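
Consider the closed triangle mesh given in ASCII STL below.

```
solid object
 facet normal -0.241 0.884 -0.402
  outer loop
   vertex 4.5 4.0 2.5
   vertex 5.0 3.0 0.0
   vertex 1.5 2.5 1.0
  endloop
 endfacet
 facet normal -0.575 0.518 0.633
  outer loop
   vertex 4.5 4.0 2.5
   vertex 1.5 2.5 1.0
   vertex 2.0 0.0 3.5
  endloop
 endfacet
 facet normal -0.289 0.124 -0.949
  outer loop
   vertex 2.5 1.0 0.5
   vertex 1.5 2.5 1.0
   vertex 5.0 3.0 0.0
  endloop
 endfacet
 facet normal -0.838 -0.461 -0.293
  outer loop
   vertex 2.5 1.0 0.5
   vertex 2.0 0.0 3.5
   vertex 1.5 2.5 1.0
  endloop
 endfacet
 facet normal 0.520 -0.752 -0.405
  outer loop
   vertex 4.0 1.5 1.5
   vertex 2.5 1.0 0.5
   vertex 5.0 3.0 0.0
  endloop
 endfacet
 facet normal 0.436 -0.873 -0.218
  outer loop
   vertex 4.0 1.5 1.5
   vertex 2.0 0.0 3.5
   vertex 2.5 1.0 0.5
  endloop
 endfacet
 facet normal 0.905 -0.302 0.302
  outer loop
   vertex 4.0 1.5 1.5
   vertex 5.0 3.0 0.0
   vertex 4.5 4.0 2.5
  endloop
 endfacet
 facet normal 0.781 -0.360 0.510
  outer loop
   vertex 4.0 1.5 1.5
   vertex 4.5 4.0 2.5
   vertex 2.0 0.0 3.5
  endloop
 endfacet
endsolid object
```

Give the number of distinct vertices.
6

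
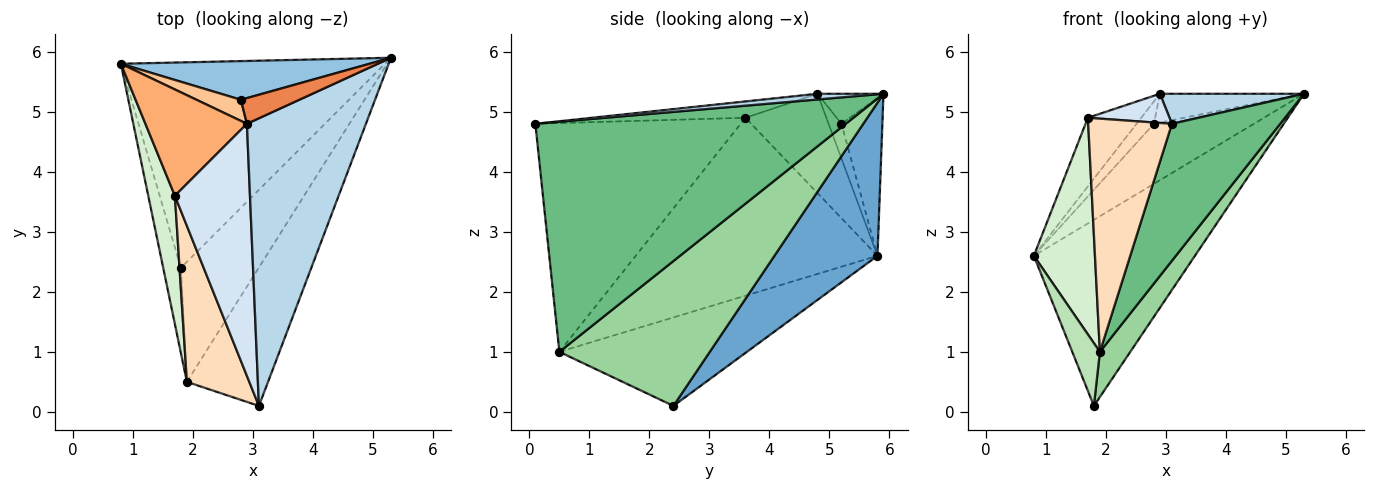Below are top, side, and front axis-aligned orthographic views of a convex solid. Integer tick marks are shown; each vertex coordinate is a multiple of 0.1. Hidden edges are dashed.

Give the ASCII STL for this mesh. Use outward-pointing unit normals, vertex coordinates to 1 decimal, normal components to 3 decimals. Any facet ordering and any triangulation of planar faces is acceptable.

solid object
 facet normal 0.395 0.617 -0.681
  outer loop
   vertex 1.8 2.4 0.1
   vertex 0.8 5.8 2.6
   vertex 5.3 5.9 5.3
  endloop
 endfacet
 facet normal -0.325 0.795 0.512
  outer loop
   vertex 2.8 5.2 4.8
   vertex 5.3 5.9 5.3
   vertex 0.8 5.8 2.6
  endloop
 endfacet
 facet normal 0.048 -0.104 0.993
  outer loop
   vertex 2.9 4.8 5.3
   vertex 3.1 0.1 4.8
   vertex 5.3 5.9 5.3
  endloop
 endfacet
 facet normal -0.211 -0.112 0.971
  outer loop
   vertex 2.9 4.8 5.3
   vertex 1.7 3.6 4.9
   vertex 3.1 0.1 4.8
  endloop
 endfacet
 facet normal -0.324 0.706 0.630
  outer loop
   vertex 2.9 4.8 5.3
   vertex 5.3 5.9 5.3
   vertex 2.8 5.2 4.8
  endloop
 endfacet
 facet normal -0.635 0.419 0.649
  outer loop
   vertex 2.9 4.8 5.3
   vertex 0.8 5.8 2.6
   vertex 1.7 3.6 4.9
  endloop
 endfacet
 facet normal -0.475 0.638 0.606
  outer loop
   vertex 2.9 4.8 5.3
   vertex 2.8 5.2 4.8
   vertex 0.8 5.8 2.6
  endloop
 endfacet
 facet normal -0.898 -0.366 0.245
  outer loop
   vertex 1.9 0.5 1.0
   vertex 3.1 0.1 4.8
   vertex 1.7 3.6 4.9
  endloop
 endfacet
 facet normal 0.896 -0.313 -0.316
  outer loop
   vertex 1.9 0.5 1.0
   vertex 5.3 5.9 5.3
   vertex 3.1 0.1 4.8
  endloop
 endfacet
 facet normal 0.867 -0.175 -0.466
  outer loop
   vertex 1.9 0.5 1.0
   vertex 1.8 2.4 0.1
   vertex 5.3 5.9 5.3
  endloop
 endfacet
 facet normal -0.971 -0.143 -0.194
  outer loop
   vertex 1.9 0.5 1.0
   vertex 0.8 5.8 2.6
   vertex 1.8 2.4 0.1
  endloop
 endfacet
 facet normal -0.959 -0.242 0.144
  outer loop
   vertex 1.9 0.5 1.0
   vertex 1.7 3.6 4.9
   vertex 0.8 5.8 2.6
  endloop
 endfacet
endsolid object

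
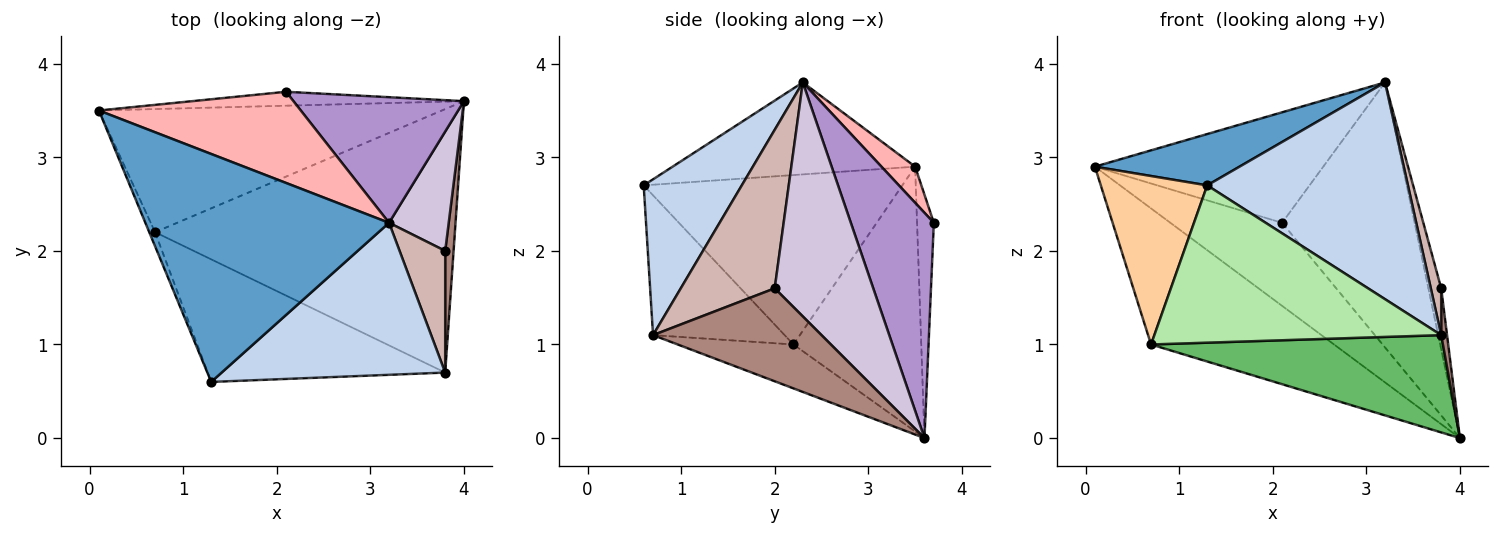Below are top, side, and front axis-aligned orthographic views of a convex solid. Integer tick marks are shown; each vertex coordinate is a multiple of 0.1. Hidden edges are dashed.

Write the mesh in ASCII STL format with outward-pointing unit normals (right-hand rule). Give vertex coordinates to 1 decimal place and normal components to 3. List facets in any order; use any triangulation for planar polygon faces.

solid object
 facet normal -0.346 -0.206 0.915
  outer loop
   vertex 3.2 2.3 3.8
   vertex 0.1 3.5 2.9
   vertex 1.3 0.6 2.7
  endloop
 endfacet
 facet normal 0.372 -0.760 0.533
  outer loop
   vertex 3.8 0.7 1.1
   vertex 3.2 2.3 3.8
   vertex 1.3 0.6 2.7
  endloop
 endfacet
 facet normal -0.460 0.658 -0.596
  outer loop
   vertex 0.7 2.2 1.0
   vertex 0.1 3.5 2.9
   vertex 4.0 3.6 0.0
  endloop
 endfacet
 facet normal -0.924 -0.380 -0.032
  outer loop
   vertex 0.7 2.2 1.0
   vertex 1.3 0.6 2.7
   vertex 0.1 3.5 2.9
  endloop
 endfacet
 facet normal -0.136 -0.343 -0.929
  outer loop
   vertex 0.7 2.2 1.0
   vertex 4.0 3.6 0.0
   vertex 3.8 0.7 1.1
  endloop
 endfacet
 facet normal -0.340 -0.742 -0.578
  outer loop
   vertex 0.7 2.2 1.0
   vertex 3.8 0.7 1.1
   vertex 1.3 0.6 2.7
  endloop
 endfacet
 facet normal -0.147 0.976 -0.164
  outer loop
   vertex 2.1 3.7 2.3
   vertex 4.0 3.6 0.0
   vertex 0.1 3.5 2.9
  endloop
 endfacet
 facet normal 0.113 0.766 0.632
  outer loop
   vertex 2.1 3.7 2.3
   vertex 0.1 3.5 2.9
   vertex 3.2 2.3 3.8
  endloop
 endfacet
 facet normal 0.493 0.786 0.373
  outer loop
   vertex 2.1 3.7 2.3
   vertex 3.2 2.3 3.8
   vertex 4.0 3.6 0.0
  endloop
 endfacet
 facet normal 0.961 0.125 0.245
  outer loop
   vertex 3.8 2.0 1.6
   vertex 4.0 3.6 0.0
   vertex 3.2 2.3 3.8
  endloop
 endfacet
 facet normal 0.995 -0.035 0.090
  outer loop
   vertex 3.8 2.0 1.6
   vertex 3.8 0.7 1.1
   vertex 4.0 3.6 0.0
  endloop
 endfacet
 facet normal 0.956 -0.106 0.275
  outer loop
   vertex 3.8 2.0 1.6
   vertex 3.2 2.3 3.8
   vertex 3.8 0.7 1.1
  endloop
 endfacet
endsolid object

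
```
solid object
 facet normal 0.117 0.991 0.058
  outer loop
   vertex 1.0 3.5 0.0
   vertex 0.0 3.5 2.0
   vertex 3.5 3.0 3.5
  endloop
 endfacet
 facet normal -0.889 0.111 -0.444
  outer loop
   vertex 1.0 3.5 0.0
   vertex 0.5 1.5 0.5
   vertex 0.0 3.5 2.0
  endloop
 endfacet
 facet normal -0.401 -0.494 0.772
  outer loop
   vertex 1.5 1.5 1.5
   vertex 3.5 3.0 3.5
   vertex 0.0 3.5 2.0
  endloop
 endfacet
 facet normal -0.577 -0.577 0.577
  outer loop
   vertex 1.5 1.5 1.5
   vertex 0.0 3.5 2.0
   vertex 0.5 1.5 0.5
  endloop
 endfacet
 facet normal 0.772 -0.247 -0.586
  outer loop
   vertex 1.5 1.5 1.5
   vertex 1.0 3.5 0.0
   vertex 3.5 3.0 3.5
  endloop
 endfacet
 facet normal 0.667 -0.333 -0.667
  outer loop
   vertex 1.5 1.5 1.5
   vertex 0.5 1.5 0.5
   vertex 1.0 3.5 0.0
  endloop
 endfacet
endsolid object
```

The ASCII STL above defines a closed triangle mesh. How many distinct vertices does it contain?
5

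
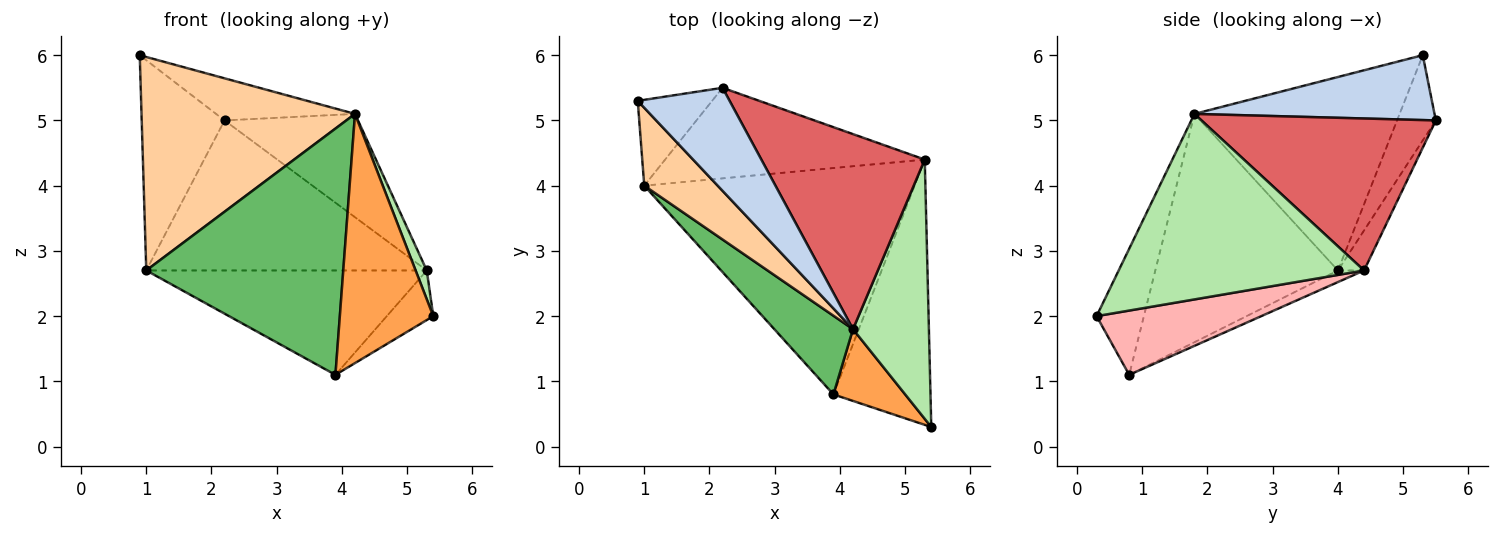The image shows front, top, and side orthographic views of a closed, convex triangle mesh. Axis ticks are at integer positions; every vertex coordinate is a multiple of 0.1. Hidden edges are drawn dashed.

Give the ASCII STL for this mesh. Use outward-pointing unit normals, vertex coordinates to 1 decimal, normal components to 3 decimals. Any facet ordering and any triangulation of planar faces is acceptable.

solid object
 facet normal -0.397 0.850 -0.347
  outer loop
   vertex 1.0 4.0 2.7
   vertex 0.9 5.3 6.0
   vertex 2.2 5.5 5.0
  endloop
 endfacet
 facet normal 0.547 0.317 0.775
  outer loop
   vertex 4.2 1.8 5.1
   vertex 2.2 5.5 5.0
   vertex 0.9 5.3 6.0
  endloop
 endfacet
 facet normal -0.437 -0.864 0.249
  outer loop
   vertex 4.2 1.8 5.1
   vertex 3.9 0.8 1.1
   vertex 5.4 0.3 2.0
  endloop
 endfacet
 facet normal -0.670 -0.697 0.254
  outer loop
   vertex 4.2 1.8 5.1
   vertex 0.9 5.3 6.0
   vertex 1.0 4.0 2.7
  endloop
 endfacet
 facet normal -0.662 -0.714 0.228
  outer loop
   vertex 4.2 1.8 5.1
   vertex 1.0 4.0 2.7
   vertex 3.9 0.8 1.1
  endloop
 endfacet
 facet normal 0.925 -0.042 0.378
  outer loop
   vertex 5.3 4.4 2.7
   vertex 4.2 1.8 5.1
   vertex 5.4 0.3 2.0
  endloop
 endfacet
 facet normal 0.635 0.362 0.683
  outer loop
   vertex 5.3 4.4 2.7
   vertex 2.2 5.5 5.0
   vertex 4.2 1.8 5.1
  endloop
 endfacet
 facet normal 0.546 0.154 -0.824
  outer loop
   vertex 5.3 4.4 2.7
   vertex 5.4 0.3 2.0
   vertex 3.9 0.8 1.1
  endloop
 endfacet
 facet normal -0.079 0.853 -0.515
  outer loop
   vertex 5.3 4.4 2.7
   vertex 1.0 4.0 2.7
   vertex 2.2 5.5 5.0
  endloop
 endfacet
 facet normal -0.039 0.418 -0.907
  outer loop
   vertex 5.3 4.4 2.7
   vertex 3.9 0.8 1.1
   vertex 1.0 4.0 2.7
  endloop
 endfacet
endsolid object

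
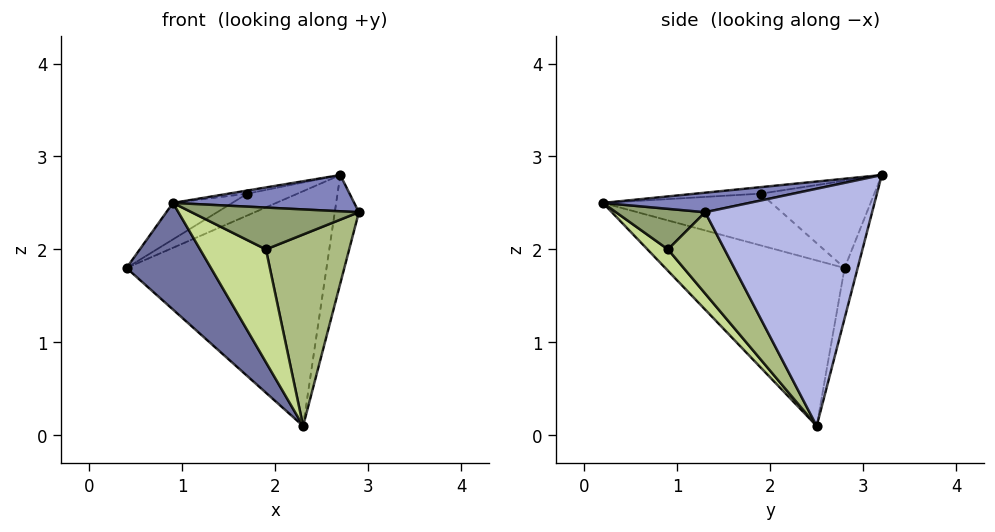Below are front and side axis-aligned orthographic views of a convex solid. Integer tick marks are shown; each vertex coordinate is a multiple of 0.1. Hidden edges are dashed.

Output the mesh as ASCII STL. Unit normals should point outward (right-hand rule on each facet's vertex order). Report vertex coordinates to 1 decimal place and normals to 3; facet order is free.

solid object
 facet normal -0.661 -0.311 -0.683
  outer loop
   vertex 2.3 2.5 0.1
   vertex 0.9 0.2 2.5
   vertex 0.4 2.8 1.8
  endloop
 endfacet
 facet normal 0.152 -0.188 0.970
  outer loop
   vertex 2.7 3.2 2.8
   vertex 0.9 0.2 2.5
   vertex 2.9 1.3 2.4
  endloop
 endfacet
 facet normal -0.063 0.968 -0.242
  outer loop
   vertex 2.7 3.2 2.8
   vertex 2.3 2.5 0.1
   vertex 0.4 2.8 1.8
  endloop
 endfacet
 facet normal 0.973 0.140 -0.181
  outer loop
   vertex 2.7 3.2 2.8
   vertex 2.9 1.3 2.4
   vertex 2.3 2.5 0.1
  endloop
 endfacet
 facet normal 0.451 -0.846 -0.282
  outer loop
   vertex 1.9 0.9 2.0
   vertex 2.9 1.3 2.4
   vertex 0.9 0.2 2.5
  endloop
 endfacet
 facet normal 0.487 -0.716 -0.501
  outer loop
   vertex 1.9 0.9 2.0
   vertex 2.3 2.5 0.1
   vertex 2.9 1.3 2.4
  endloop
 endfacet
 facet normal 0.239 -0.767 -0.596
  outer loop
   vertex 1.9 0.9 2.0
   vertex 0.9 0.2 2.5
   vertex 2.3 2.5 0.1
  endloop
 endfacet
 facet normal -0.438 0.154 0.886
  outer loop
   vertex 1.7 1.9 2.6
   vertex 0.4 2.8 1.8
   vertex 0.9 0.2 2.5
  endloop
 endfacet
 facet normal -0.419 0.185 0.889
  outer loop
   vertex 1.7 1.9 2.6
   vertex 2.7 3.2 2.8
   vertex 0.4 2.8 1.8
  endloop
 endfacet
 facet normal -0.302 0.086 0.949
  outer loop
   vertex 1.7 1.9 2.6
   vertex 0.9 0.2 2.5
   vertex 2.7 3.2 2.8
  endloop
 endfacet
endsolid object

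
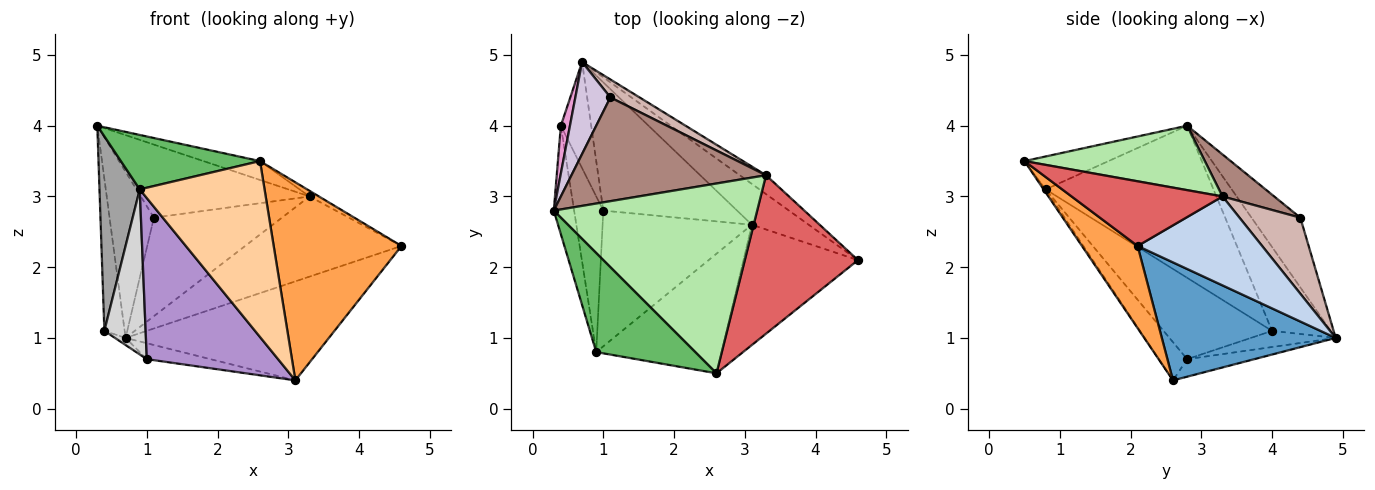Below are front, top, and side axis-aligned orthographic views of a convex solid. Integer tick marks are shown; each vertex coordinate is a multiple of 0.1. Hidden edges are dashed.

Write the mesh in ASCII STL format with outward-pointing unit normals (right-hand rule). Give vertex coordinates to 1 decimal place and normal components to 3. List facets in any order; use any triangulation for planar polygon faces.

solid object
 facet normal 0.620 0.725 -0.299
  outer loop
   vertex 3.1 2.6 0.4
   vertex 0.7 4.9 1.0
   vertex 4.6 2.1 2.3
  endloop
 endfacet
 facet normal 0.613 0.769 -0.181
  outer loop
   vertex 3.3 3.3 3.0
   vertex 4.6 2.1 2.3
   vertex 0.7 4.9 1.0
  endloop
 endfacet
 facet normal 0.349 -0.801 -0.486
  outer loop
   vertex 2.6 0.5 3.5
   vertex 3.1 2.6 0.4
   vertex 4.6 2.1 2.3
  endloop
 endfacet
 facet normal -0.014 -0.827 -0.562
  outer loop
   vertex 2.6 0.5 3.5
   vertex 0.9 0.8 3.1
   vertex 3.1 2.6 0.4
  endloop
 endfacet
 facet normal -0.280 -0.462 0.841
  outer loop
   vertex 2.6 0.5 3.5
   vertex 0.3 2.8 4.0
   vertex 0.9 0.8 3.1
  endloop
 endfacet
 facet normal 0.301 0.094 0.949
  outer loop
   vertex 2.6 0.5 3.5
   vertex 3.3 3.3 3.0
   vertex 0.3 2.8 4.0
  endloop
 endfacet
 facet normal 0.496 0.031 0.868
  outer loop
   vertex 2.6 0.5 3.5
   vertex 4.6 2.1 2.3
   vertex 3.3 3.3 3.0
  endloop
 endfacet
 facet normal -0.129 0.122 -0.984
  outer loop
   vertex 1.0 2.8 0.7
   vertex 0.7 4.9 1.0
   vertex 3.1 2.6 0.4
  endloop
 endfacet
 facet normal -0.163 -0.755 -0.636
  outer loop
   vertex 1.0 2.8 0.7
   vertex 3.1 2.6 0.4
   vertex 0.9 0.8 3.1
  endloop
 endfacet
 facet normal -0.694 0.630 0.349
  outer loop
   vertex 1.1 4.4 2.7
   vertex 0.7 4.9 1.0
   vertex 0.3 2.8 4.0
  endloop
 endfacet
 facet normal 0.174 0.567 0.805
  outer loop
   vertex 1.1 4.4 2.7
   vertex 0.3 2.8 4.0
   vertex 3.3 3.3 3.0
  endloop
 endfacet
 facet normal 0.423 0.891 0.162
  outer loop
   vertex 1.1 4.4 2.7
   vertex 3.3 3.3 3.0
   vertex 0.7 4.9 1.0
  endloop
 endfacet
 facet normal -0.940 0.325 0.102
  outer loop
   vertex 0.4 4.0 1.1
   vertex 0.3 2.8 4.0
   vertex 0.7 4.9 1.0
  endloop
 endfacet
 facet normal -0.470 0.059 -0.881
  outer loop
   vertex 0.4 4.0 1.1
   vertex 0.7 4.9 1.0
   vertex 1.0 2.8 0.7
  endloop
 endfacet
 facet normal -0.964 -0.231 -0.129
  outer loop
   vertex 0.4 4.0 1.1
   vertex 0.9 0.8 3.1
   vertex 0.3 2.8 4.0
  endloop
 endfacet
 facet normal -0.886 -0.337 -0.318
  outer loop
   vertex 0.4 4.0 1.1
   vertex 1.0 2.8 0.7
   vertex 0.9 0.8 3.1
  endloop
 endfacet
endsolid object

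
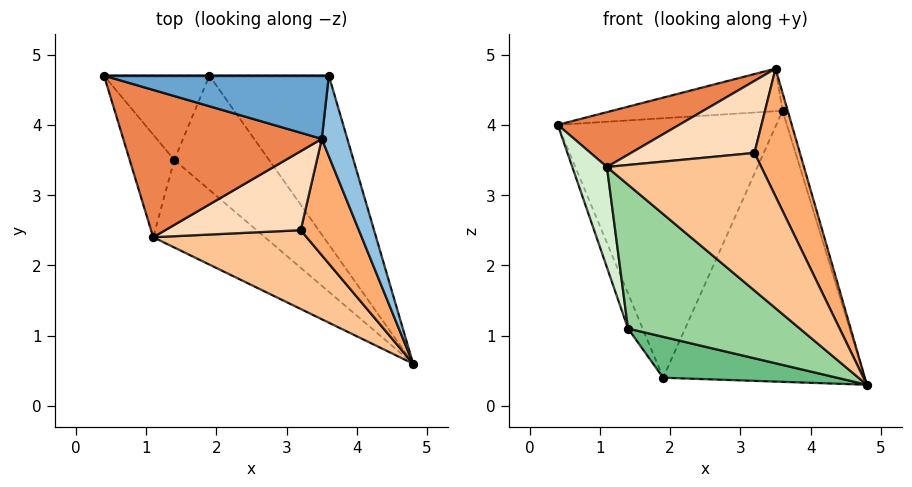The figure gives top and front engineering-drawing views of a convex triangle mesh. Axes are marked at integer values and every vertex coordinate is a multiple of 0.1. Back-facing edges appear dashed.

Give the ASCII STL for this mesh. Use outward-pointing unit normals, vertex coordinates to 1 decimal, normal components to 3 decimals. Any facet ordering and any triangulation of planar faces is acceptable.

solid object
 facet normal -0.052 0.558 0.828
  outer loop
   vertex 3.5 3.8 4.8
   vertex 3.6 4.7 4.2
   vertex 0.4 4.7 4.0
  endloop
 endfacet
 facet normal 0.969 0.054 0.242
  outer loop
   vertex 3.5 3.8 4.8
   vertex 4.8 0.6 0.3
   vertex 3.6 4.7 4.2
  endloop
 endfacet
 facet normal 0.000 1.000 0.000
  outer loop
   vertex 1.9 4.7 0.4
   vertex 0.4 4.7 4.0
   vertex 3.6 4.7 4.2
  endloop
 endfacet
 facet normal 0.763 0.548 -0.342
  outer loop
   vertex 1.9 4.7 0.4
   vertex 3.6 4.7 4.2
   vertex 4.8 0.6 0.3
  endloop
 endfacet
 facet normal -0.325 -0.330 0.886
  outer loop
   vertex 1.1 2.4 3.4
   vertex 3.5 3.8 4.8
   vertex 0.4 4.7 4.0
  endloop
 endfacet
 facet normal 0.455 -0.658 0.600
  outer loop
   vertex 3.2 2.5 3.6
   vertex 4.8 0.6 0.3
   vertex 3.5 3.8 4.8
  endloop
 endfacet
 facet normal -0.006 -0.868 0.497
  outer loop
   vertex 3.2 2.5 3.6
   vertex 1.1 2.4 3.4
   vertex 4.8 0.6 0.3
  endloop
 endfacet
 facet normal -0.038 -0.673 0.739
  outer loop
   vertex 3.2 2.5 3.6
   vertex 3.5 3.8 4.8
   vertex 1.1 2.4 3.4
  endloop
 endfacet
 facet normal -0.454 -0.300 -0.839
  outer loop
   vertex 1.4 3.5 1.1
   vertex 1.9 4.7 0.4
   vertex 4.8 0.6 0.3
  endloop
 endfacet
 facet normal -0.648 -0.651 -0.396
  outer loop
   vertex 1.4 3.5 1.1
   vertex 4.8 0.6 0.3
   vertex 1.1 2.4 3.4
  endloop
 endfacet
 facet normal -0.911 0.158 -0.380
  outer loop
   vertex 1.4 3.5 1.1
   vertex 0.4 4.7 4.0
   vertex 1.9 4.7 0.4
  endloop
 endfacet
 facet normal -0.946 -0.227 -0.232
  outer loop
   vertex 1.4 3.5 1.1
   vertex 1.1 2.4 3.4
   vertex 0.4 4.7 4.0
  endloop
 endfacet
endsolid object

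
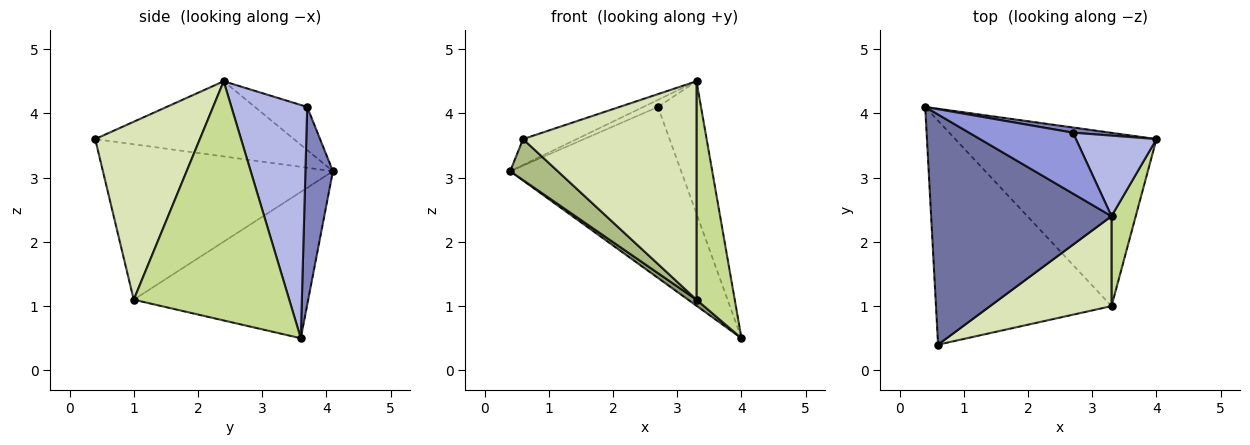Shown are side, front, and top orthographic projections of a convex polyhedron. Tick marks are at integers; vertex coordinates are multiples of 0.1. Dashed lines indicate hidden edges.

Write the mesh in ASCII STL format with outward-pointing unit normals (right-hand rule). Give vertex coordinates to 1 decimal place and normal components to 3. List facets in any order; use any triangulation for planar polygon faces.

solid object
 facet normal -0.383 0.103 0.918
  outer loop
   vertex 3.3 2.4 4.5
   vertex 0.4 4.1 3.1
   vertex 0.6 0.4 3.6
  endloop
 endfacet
 facet normal 0.159 0.987 0.030
  outer loop
   vertex 2.7 3.7 4.1
   vertex 4.0 3.6 0.5
   vertex 0.4 4.1 3.1
  endloop
 endfacet
 facet normal -0.381 0.107 0.918
  outer loop
   vertex 2.7 3.7 4.1
   vertex 0.4 4.1 3.1
   vertex 3.3 2.4 4.5
  endloop
 endfacet
 facet normal 0.833 0.473 0.288
  outer loop
   vertex 2.7 3.7 4.1
   vertex 3.3 2.4 4.5
   vertex 4.0 3.6 0.5
  endloop
 endfacet
 facet normal -0.588 -0.028 -0.808
  outer loop
   vertex 3.3 1.0 1.1
   vertex 0.4 4.1 3.1
   vertex 4.0 3.6 0.5
  endloop
 endfacet
 facet normal -0.657 -0.136 -0.742
  outer loop
   vertex 3.3 1.0 1.1
   vertex 0.6 0.4 3.6
   vertex 0.4 4.1 3.1
  endloop
 endfacet
 facet normal 0.966 -0.238 0.098
  outer loop
   vertex 3.3 1.0 1.1
   vertex 4.0 3.6 0.5
   vertex 3.3 2.4 4.5
  endloop
 endfacet
 facet normal 0.487 -0.807 0.332
  outer loop
   vertex 3.3 1.0 1.1
   vertex 3.3 2.4 4.5
   vertex 0.6 0.4 3.6
  endloop
 endfacet
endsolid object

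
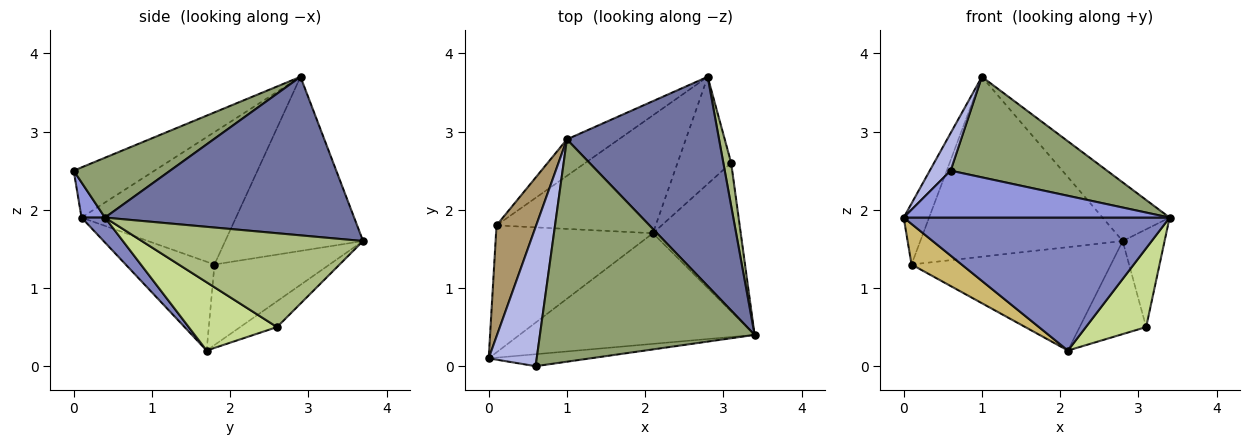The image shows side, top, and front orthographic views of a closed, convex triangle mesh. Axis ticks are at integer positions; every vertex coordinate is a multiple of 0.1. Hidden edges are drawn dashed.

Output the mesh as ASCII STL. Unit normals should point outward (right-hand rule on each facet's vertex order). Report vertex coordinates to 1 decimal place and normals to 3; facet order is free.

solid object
 facet normal 0.708 0.191 0.680
  outer loop
   vertex 1.0 2.9 3.7
   vertex 3.4 0.4 1.9
   vertex 2.8 3.7 1.6
  endloop
 endfacet
 facet normal 0.068 -0.767 -0.638
  outer loop
   vertex 2.1 1.7 0.2
   vertex 3.4 0.4 1.9
   vertex 0.0 0.1 1.9
  endloop
 endfacet
 facet normal 0.085 -0.965 -0.246
  outer loop
   vertex 0.6 0.0 2.5
   vertex 0.0 0.1 1.9
   vertex 3.4 0.4 1.9
  endloop
 endfacet
 facet normal -0.710 -0.183 0.680
  outer loop
   vertex 0.6 0.0 2.5
   vertex 1.0 2.9 3.7
   vertex 0.0 0.1 1.9
  endloop
 endfacet
 facet normal 0.246 -0.399 0.883
  outer loop
   vertex 0.6 0.0 2.5
   vertex 3.4 0.4 1.9
   vertex 1.0 2.9 3.7
  endloop
 endfacet
 facet normal 0.979 0.185 0.082
  outer loop
   vertex 3.1 2.6 0.5
   vertex 2.8 3.7 1.6
   vertex 3.4 0.4 1.9
  endloop
 endfacet
 facet normal 0.566 -0.386 -0.728
  outer loop
   vertex 3.1 2.6 0.5
   vertex 3.4 0.4 1.9
   vertex 2.1 1.7 0.2
  endloop
 endfacet
 facet normal -0.342 0.616 -0.709
  outer loop
   vertex 3.1 2.6 0.5
   vertex 2.1 1.7 0.2
   vertex 2.8 3.7 1.6
  endloop
 endfacet
 facet normal -0.946 0.156 0.283
  outer loop
   vertex 0.1 1.8 1.3
   vertex 0.0 0.1 1.9
   vertex 1.0 2.9 3.7
  endloop
 endfacet
 facet normal -0.475 -0.268 -0.838
  outer loop
   vertex 0.1 1.8 1.3
   vertex 2.1 1.7 0.2
   vertex 0.0 0.1 1.9
  endloop
 endfacet
 facet normal -0.555 0.815 -0.165
  outer loop
   vertex 0.1 1.8 1.3
   vertex 1.0 2.9 3.7
   vertex 2.8 3.7 1.6
  endloop
 endfacet
 facet normal -0.356 0.616 -0.703
  outer loop
   vertex 0.1 1.8 1.3
   vertex 2.8 3.7 1.6
   vertex 2.1 1.7 0.2
  endloop
 endfacet
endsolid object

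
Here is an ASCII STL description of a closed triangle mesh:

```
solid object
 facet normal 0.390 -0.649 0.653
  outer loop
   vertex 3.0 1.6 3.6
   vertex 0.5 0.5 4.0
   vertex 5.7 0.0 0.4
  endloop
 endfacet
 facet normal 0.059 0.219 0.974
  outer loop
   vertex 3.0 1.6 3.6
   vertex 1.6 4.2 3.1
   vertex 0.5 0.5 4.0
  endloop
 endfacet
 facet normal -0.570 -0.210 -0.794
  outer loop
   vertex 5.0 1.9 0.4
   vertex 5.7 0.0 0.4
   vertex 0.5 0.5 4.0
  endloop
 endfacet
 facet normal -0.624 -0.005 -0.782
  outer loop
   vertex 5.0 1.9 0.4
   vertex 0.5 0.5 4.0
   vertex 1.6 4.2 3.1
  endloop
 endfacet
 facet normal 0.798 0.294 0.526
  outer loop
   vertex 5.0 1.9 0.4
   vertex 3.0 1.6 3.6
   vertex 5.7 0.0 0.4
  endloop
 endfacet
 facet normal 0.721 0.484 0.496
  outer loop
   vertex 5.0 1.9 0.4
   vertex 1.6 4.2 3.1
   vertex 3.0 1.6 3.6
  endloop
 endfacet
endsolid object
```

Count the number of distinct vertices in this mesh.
5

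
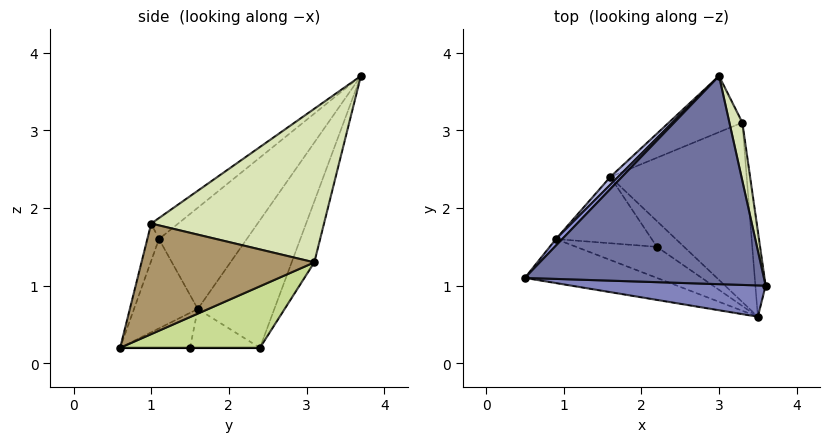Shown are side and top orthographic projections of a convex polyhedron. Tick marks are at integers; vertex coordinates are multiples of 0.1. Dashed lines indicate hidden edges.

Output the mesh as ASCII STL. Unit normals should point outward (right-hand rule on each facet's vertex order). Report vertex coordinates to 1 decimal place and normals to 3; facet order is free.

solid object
 facet normal -0.071 -0.585 0.808
  outer loop
   vertex 3.0 3.7 3.7
   vertex 0.5 1.1 1.6
   vertex 3.6 1.0 1.8
  endloop
 endfacet
 facet normal -0.047 -0.968 0.245
  outer loop
   vertex 3.5 0.6 0.2
   vertex 3.6 1.0 1.8
   vertex 0.5 1.1 1.6
  endloop
 endfacet
 facet normal -0.738 0.673 0.046
  outer loop
   vertex 0.9 1.6 0.7
   vertex 0.5 1.1 1.6
   vertex 3.0 3.7 3.7
  endloop
 endfacet
 facet normal -0.738 0.674 0.045
  outer loop
   vertex 0.9 1.6 0.7
   vertex 3.0 3.7 3.7
   vertex 1.6 2.4 0.2
  endloop
 endfacet
 facet normal -0.388 -0.722 -0.573
  outer loop
   vertex 0.9 1.6 0.7
   vertex 3.5 0.6 0.2
   vertex 0.5 1.1 1.6
  endloop
 endfacet
 facet normal -0.217 0.940 -0.262
  outer loop
   vertex 3.3 3.1 1.3
   vertex 1.6 2.4 0.2
   vertex 3.0 3.7 3.7
  endloop
 endfacet
 facet normal 0.377 0.398 -0.836
  outer loop
   vertex 3.3 3.1 1.3
   vertex 3.5 0.6 0.2
   vertex 1.6 2.4 0.2
  endloop
 endfacet
 facet normal 0.984 0.160 0.083
  outer loop
   vertex 3.3 3.1 1.3
   vertex 3.0 3.7 3.7
   vertex 3.6 1.0 1.8
  endloop
 endfacet
 facet normal 0.989 0.119 -0.092
  outer loop
   vertex 3.3 3.1 1.3
   vertex 3.6 1.0 1.8
   vertex 3.5 0.6 0.2
  endloop
 endfacet
 facet normal 0.000 0.000 -1.000
  outer loop
   vertex 2.2 1.5 0.2
   vertex 1.6 2.4 0.2
   vertex 3.5 0.6 0.2
  endloop
 endfacet
 facet normal -0.344 -0.498 -0.796
  outer loop
   vertex 2.2 1.5 0.2
   vertex 3.5 0.6 0.2
   vertex 0.9 1.6 0.7
  endloop
 endfacet
 facet normal -0.364 -0.243 -0.899
  outer loop
   vertex 2.2 1.5 0.2
   vertex 0.9 1.6 0.7
   vertex 1.6 2.4 0.2
  endloop
 endfacet
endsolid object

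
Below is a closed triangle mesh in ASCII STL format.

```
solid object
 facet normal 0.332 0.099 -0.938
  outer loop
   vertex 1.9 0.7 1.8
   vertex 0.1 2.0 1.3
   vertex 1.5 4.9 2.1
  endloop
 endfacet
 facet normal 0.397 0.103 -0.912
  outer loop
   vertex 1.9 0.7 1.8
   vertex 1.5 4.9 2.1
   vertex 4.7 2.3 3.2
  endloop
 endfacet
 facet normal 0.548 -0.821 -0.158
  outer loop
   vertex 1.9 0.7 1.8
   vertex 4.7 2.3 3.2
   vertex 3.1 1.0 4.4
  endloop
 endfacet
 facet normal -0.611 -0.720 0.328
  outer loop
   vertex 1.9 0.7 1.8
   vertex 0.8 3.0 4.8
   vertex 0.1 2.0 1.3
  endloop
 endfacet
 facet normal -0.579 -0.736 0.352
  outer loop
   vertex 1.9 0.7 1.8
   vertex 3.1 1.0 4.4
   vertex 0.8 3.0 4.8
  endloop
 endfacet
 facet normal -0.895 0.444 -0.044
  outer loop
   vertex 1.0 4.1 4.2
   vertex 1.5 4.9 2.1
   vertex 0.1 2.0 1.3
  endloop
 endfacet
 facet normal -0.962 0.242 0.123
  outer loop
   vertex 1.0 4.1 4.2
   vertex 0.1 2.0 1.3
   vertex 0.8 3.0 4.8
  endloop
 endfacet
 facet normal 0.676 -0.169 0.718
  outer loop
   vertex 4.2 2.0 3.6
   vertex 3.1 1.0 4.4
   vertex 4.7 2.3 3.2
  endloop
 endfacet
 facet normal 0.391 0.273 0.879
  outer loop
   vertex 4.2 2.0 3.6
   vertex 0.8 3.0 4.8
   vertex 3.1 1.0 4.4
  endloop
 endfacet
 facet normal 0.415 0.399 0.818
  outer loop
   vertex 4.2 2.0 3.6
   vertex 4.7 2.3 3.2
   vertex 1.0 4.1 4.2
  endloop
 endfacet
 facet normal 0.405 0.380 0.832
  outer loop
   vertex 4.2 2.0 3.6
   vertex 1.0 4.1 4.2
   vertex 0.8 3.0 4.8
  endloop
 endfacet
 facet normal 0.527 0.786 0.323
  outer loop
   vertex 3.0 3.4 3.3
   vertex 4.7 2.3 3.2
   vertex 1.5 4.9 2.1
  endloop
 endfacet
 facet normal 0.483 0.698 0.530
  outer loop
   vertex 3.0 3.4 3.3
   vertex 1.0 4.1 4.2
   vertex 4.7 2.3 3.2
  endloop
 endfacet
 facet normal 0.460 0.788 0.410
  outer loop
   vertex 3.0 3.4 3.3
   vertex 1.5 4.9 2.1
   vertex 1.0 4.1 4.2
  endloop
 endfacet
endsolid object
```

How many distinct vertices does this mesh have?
9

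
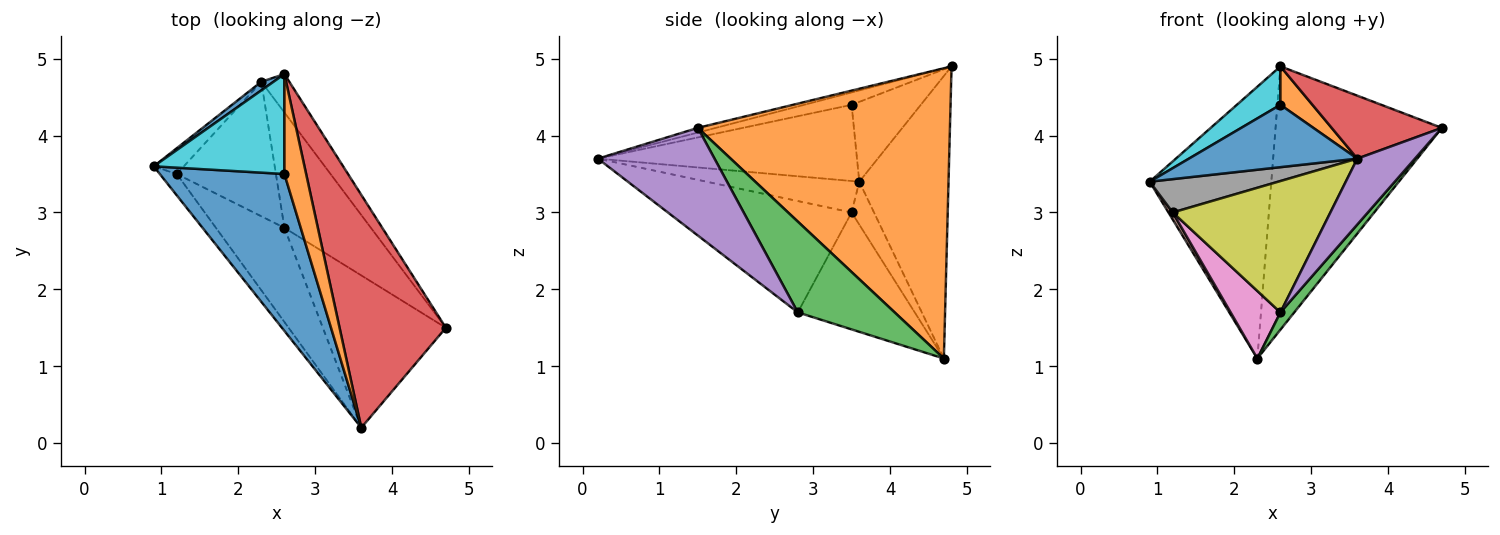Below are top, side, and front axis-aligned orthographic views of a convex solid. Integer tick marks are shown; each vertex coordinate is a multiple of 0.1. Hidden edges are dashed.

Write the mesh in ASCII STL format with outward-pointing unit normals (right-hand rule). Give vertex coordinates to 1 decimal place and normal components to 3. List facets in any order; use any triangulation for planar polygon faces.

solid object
 facet normal -0.591 0.806 0.025
  outer loop
   vertex 2.3 4.7 1.1
   vertex 0.9 3.6 3.4
   vertex 2.6 4.8 4.9
  endloop
 endfacet
 facet normal 0.832 0.549 -0.080
  outer loop
   vertex 2.3 4.7 1.1
   vertex 2.6 4.8 4.9
   vertex 4.7 1.5 4.1
  endloop
 endfacet
 facet normal 0.720 -0.103 -0.686
  outer loop
   vertex 2.6 2.8 1.7
   vertex 2.3 4.7 1.1
   vertex 4.7 1.5 4.1
  endloop
 endfacet
 facet normal -0.042 -0.261 0.964
  outer loop
   vertex 3.6 0.2 3.7
   vertex 4.7 1.5 4.1
   vertex 2.6 4.8 4.9
  endloop
 endfacet
 facet normal 0.626 -0.310 -0.716
  outer loop
   vertex 3.6 0.2 3.7
   vertex 2.6 2.8 1.7
   vertex 4.7 1.5 4.1
  endloop
 endfacet
 facet normal -0.809 -0.157 -0.567
  outer loop
   vertex 1.2 3.5 3.0
   vertex 0.9 3.6 3.4
   vertex 2.3 4.7 1.1
  endloop
 endfacet
 facet normal -0.726 -0.309 -0.615
  outer loop
   vertex 1.2 3.5 3.0
   vertex 2.3 4.7 1.1
   vertex 2.6 2.8 1.7
  endloop
 endfacet
 facet normal -0.707 -0.595 -0.382
  outer loop
   vertex 1.2 3.5 3.0
   vertex 3.6 0.2 3.7
   vertex 0.9 3.6 3.4
  endloop
 endfacet
 facet normal -0.688 -0.590 -0.423
  outer loop
   vertex 1.2 3.5 3.0
   vertex 2.6 2.8 1.7
   vertex 3.6 0.2 3.7
  endloop
 endfacet
 facet normal -0.495 -0.312 0.811
  outer loop
   vertex 2.6 3.5 4.4
   vertex 2.6 4.8 4.9
   vertex 0.9 3.6 3.4
  endloop
 endfacet
 facet normal -0.494 -0.321 0.808
  outer loop
   vertex 2.6 3.5 4.4
   vertex 0.9 3.6 3.4
   vertex 3.6 0.2 3.7
  endloop
 endfacet
 facet normal -0.469 -0.317 0.824
  outer loop
   vertex 2.6 3.5 4.4
   vertex 3.6 0.2 3.7
   vertex 2.6 4.8 4.9
  endloop
 endfacet
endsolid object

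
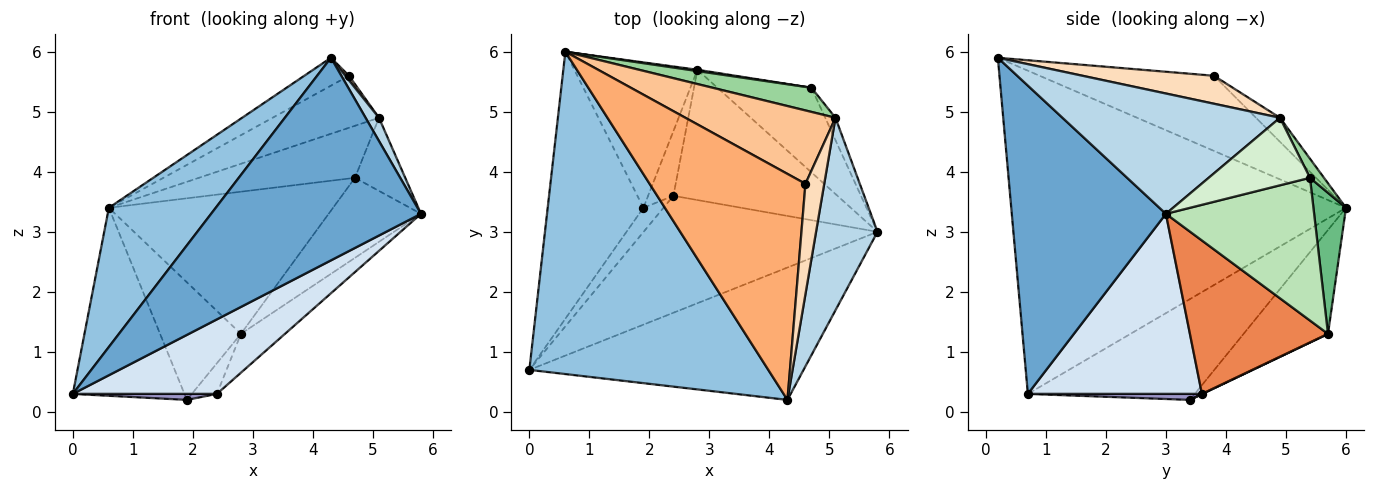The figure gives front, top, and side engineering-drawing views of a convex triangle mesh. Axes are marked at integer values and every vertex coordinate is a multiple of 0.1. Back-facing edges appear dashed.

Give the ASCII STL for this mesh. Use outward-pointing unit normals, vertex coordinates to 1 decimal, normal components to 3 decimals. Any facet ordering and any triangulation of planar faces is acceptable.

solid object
 facet normal 0.524 -0.713 -0.466
  outer loop
   vertex 4.3 0.2 5.9
   vertex 0.0 0.7 0.3
   vertex 5.8 3.0 3.3
  endloop
 endfacet
 facet normal -0.779 -0.249 0.576
  outer loop
   vertex 4.3 0.2 5.9
   vertex 0.6 6.0 3.4
   vertex 0.0 0.7 0.3
  endloop
 endfacet
 facet normal 0.889 -0.055 0.454
  outer loop
   vertex 5.1 4.9 4.9
   vertex 4.3 0.2 5.9
   vertex 5.8 3.0 3.3
  endloop
 endfacet
 facet normal 0.545 -0.451 -0.707
  outer loop
   vertex 2.4 3.6 0.3
   vertex 5.8 3.0 3.3
   vertex 0.0 0.7 0.3
  endloop
 endfacet
 facet normal 0.667 0.213 -0.714
  outer loop
   vertex 2.4 3.6 0.3
   vertex 2.8 5.7 1.3
   vertex 5.8 3.0 3.3
  endloop
 endfacet
 facet normal -0.432 0.111 0.895
  outer loop
   vertex 4.6 3.8 5.6
   vertex 0.6 6.0 3.4
   vertex 4.3 0.2 5.9
  endloop
 endfacet
 facet normal -0.129 0.574 0.809
  outer loop
   vertex 4.6 3.8 5.6
   vertex 5.1 4.9 4.9
   vertex 0.6 6.0 3.4
  endloop
 endfacet
 facet normal 0.830 -0.023 0.557
  outer loop
   vertex 4.6 3.8 5.6
   vertex 4.3 0.2 5.9
   vertex 5.1 4.9 4.9
  endloop
 endfacet
 facet normal 0.144 0.990 0.009
  outer loop
   vertex 4.7 5.4 3.9
   vertex 2.8 5.7 1.3
   vertex 0.6 6.0 3.4
  endloop
 endfacet
 facet normal 0.081 0.904 0.420
  outer loop
   vertex 4.7 5.4 3.9
   vertex 0.6 6.0 3.4
   vertex 5.1 4.9 4.9
  endloop
 endfacet
 facet normal 0.741 0.462 -0.488
  outer loop
   vertex 4.7 5.4 3.9
   vertex 5.8 3.0 3.3
   vertex 2.8 5.7 1.3
  endloop
 endfacet
 facet normal 0.888 0.441 -0.135
  outer loop
   vertex 4.7 5.4 3.9
   vertex 5.1 4.9 4.9
   vertex 5.8 3.0 3.3
  endloop
 endfacet
 facet normal 0.279 -0.231 -0.932
  outer loop
   vertex 1.9 3.4 0.2
   vertex 2.4 3.6 0.3
   vertex 0.0 0.7 0.3
  endloop
 endfacet
 facet normal 0.009 0.428 -0.904
  outer loop
   vertex 1.9 3.4 0.2
   vertex 2.8 5.7 1.3
   vertex 2.4 3.6 0.3
  endloop
 endfacet
 facet normal -0.653 0.436 -0.620
  outer loop
   vertex 1.9 3.4 0.2
   vertex 0.0 0.7 0.3
   vertex 0.6 6.0 3.4
  endloop
 endfacet
 facet normal -0.549 0.526 -0.650
  outer loop
   vertex 1.9 3.4 0.2
   vertex 0.6 6.0 3.4
   vertex 2.8 5.7 1.3
  endloop
 endfacet
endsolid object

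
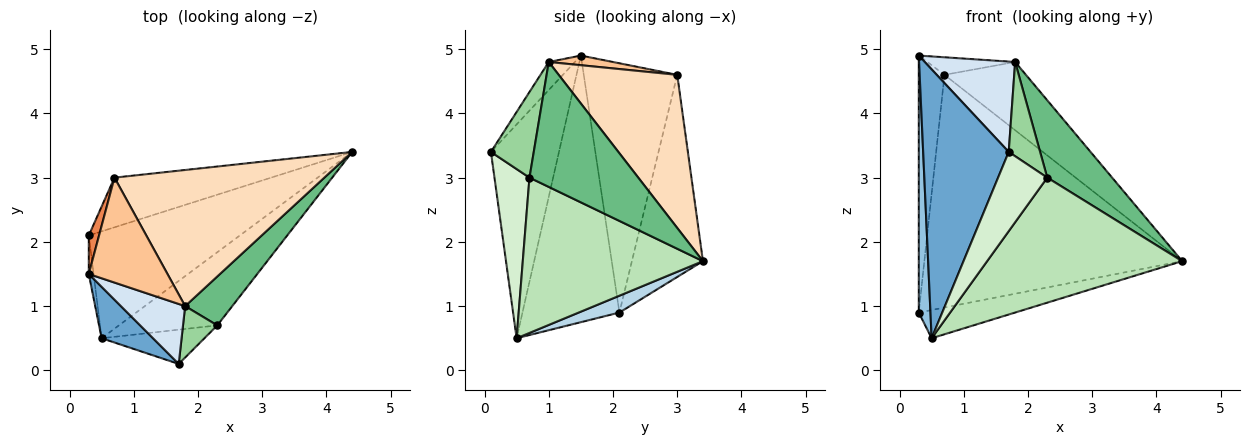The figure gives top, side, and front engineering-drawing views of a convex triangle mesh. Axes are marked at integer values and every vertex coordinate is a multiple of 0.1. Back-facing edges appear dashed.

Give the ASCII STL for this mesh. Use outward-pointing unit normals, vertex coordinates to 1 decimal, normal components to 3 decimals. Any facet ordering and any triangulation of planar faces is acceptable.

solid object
 facet normal -0.616 -0.774 0.148
  outer loop
   vertex 0.5 0.5 0.5
   vertex 1.7 0.1 3.4
   vertex 0.3 1.5 4.9
  endloop
 endfacet
 facet normal -0.993 -0.120 -0.018
  outer loop
   vertex 0.3 2.1 0.9
   vertex 0.5 0.5 0.5
   vertex 0.3 1.5 4.9
  endloop
 endfacet
 facet normal 0.107 0.254 -0.961
  outer loop
   vertex 0.3 2.1 0.9
   vertex 4.4 3.4 1.7
   vertex 0.5 0.5 0.5
  endloop
 endfacet
 facet normal -0.234 -0.810 0.538
  outer loop
   vertex 1.8 1.0 4.8
   vertex 0.3 1.5 4.9
   vertex 1.7 0.1 3.4
  endloop
 endfacet
 facet normal -0.963 0.265 0.040
  outer loop
   vertex 0.7 3.0 4.6
   vertex 0.3 2.1 0.9
   vertex 0.3 1.5 4.9
  endloop
 endfacet
 facet normal -0.260 0.944 -0.202
  outer loop
   vertex 0.7 3.0 4.6
   vertex 4.4 3.4 1.7
   vertex 0.3 2.1 0.9
  endloop
 endfacet
 facet normal 0.120 0.164 0.979
  outer loop
   vertex 0.7 3.0 4.6
   vertex 0.3 1.5 4.9
   vertex 1.8 1.0 4.8
  endloop
 endfacet
 facet normal 0.546 0.375 0.749
  outer loop
   vertex 0.7 3.0 4.6
   vertex 1.8 1.0 4.8
   vertex 4.4 3.4 1.7
  endloop
 endfacet
 facet normal 0.817 -0.487 0.308
  outer loop
   vertex 2.3 0.7 3.0
   vertex 4.4 3.4 1.7
   vertex 1.8 1.0 4.8
  endloop
 endfacet
 facet normal 0.767 -0.563 0.307
  outer loop
   vertex 2.3 0.7 3.0
   vertex 1.8 1.0 4.8
   vertex 1.7 0.1 3.4
  endloop
 endfacet
 facet normal 0.623 -0.675 -0.395
  outer loop
   vertex 2.3 0.7 3.0
   vertex 0.5 0.5 0.5
   vertex 4.4 3.4 1.7
  endloop
 endfacet
 facet normal 0.547 -0.768 -0.332
  outer loop
   vertex 2.3 0.7 3.0
   vertex 1.7 0.1 3.4
   vertex 0.5 0.5 0.5
  endloop
 endfacet
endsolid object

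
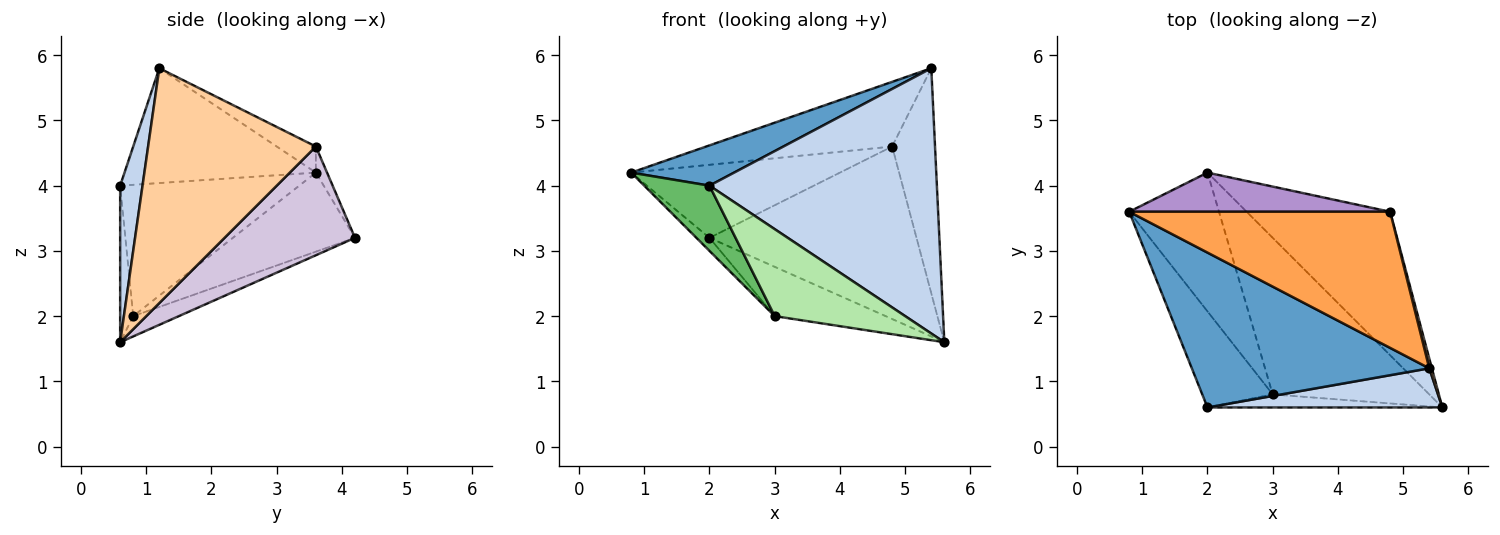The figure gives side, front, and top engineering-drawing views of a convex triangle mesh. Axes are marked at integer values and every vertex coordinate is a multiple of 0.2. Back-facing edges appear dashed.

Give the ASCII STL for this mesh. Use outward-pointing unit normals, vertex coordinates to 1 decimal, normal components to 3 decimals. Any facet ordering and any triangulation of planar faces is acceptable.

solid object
 facet normal -0.424 -0.228 0.877
  outer loop
   vertex 5.4 1.2 5.8
   vertex 0.8 3.6 4.2
   vertex 2.0 0.6 4.0
  endloop
 endfacet
 facet normal 0.097 -0.985 0.145
  outer loop
   vertex 5.4 1.2 5.8
   vertex 2.0 0.6 4.0
   vertex 5.6 0.6 1.6
  endloop
 endfacet
 facet normal -0.090 0.427 0.900
  outer loop
   vertex 4.8 3.6 4.6
   vertex 0.8 3.6 4.2
   vertex 5.4 1.2 5.8
  endloop
 endfacet
 facet normal 0.969 0.248 0.011
  outer loop
   vertex 4.8 3.6 4.6
   vertex 5.4 1.2 5.8
   vertex 5.6 0.6 1.6
  endloop
 endfacet
 facet normal -0.839 -0.306 -0.450
  outer loop
   vertex 3.0 0.8 2.0
   vertex 2.0 0.6 4.0
   vertex 0.8 3.6 4.2
  endloop
 endfacet
 facet normal -0.098 -0.984 -0.148
  outer loop
   vertex 3.0 0.8 2.0
   vertex 5.6 0.6 1.6
   vertex 2.0 0.6 4.0
  endloop
 endfacet
 facet normal -0.659 0.070 -0.749
  outer loop
   vertex 2.0 4.2 3.2
   vertex 3.0 0.8 2.0
   vertex 0.8 3.6 4.2
  endloop
 endfacet
 facet normal -0.123 0.298 -0.947
  outer loop
   vertex 2.0 4.2 3.2
   vertex 5.6 0.6 1.6
   vertex 3.0 0.8 2.0
  endloop
 endfacet
 facet normal -0.047 0.880 0.472
  outer loop
   vertex 2.0 4.2 3.2
   vertex 0.8 3.6 4.2
   vertex 4.8 3.6 4.6
  endloop
 endfacet
 facet normal 0.436 0.692 -0.576
  outer loop
   vertex 2.0 4.2 3.2
   vertex 4.8 3.6 4.6
   vertex 5.6 0.6 1.6
  endloop
 endfacet
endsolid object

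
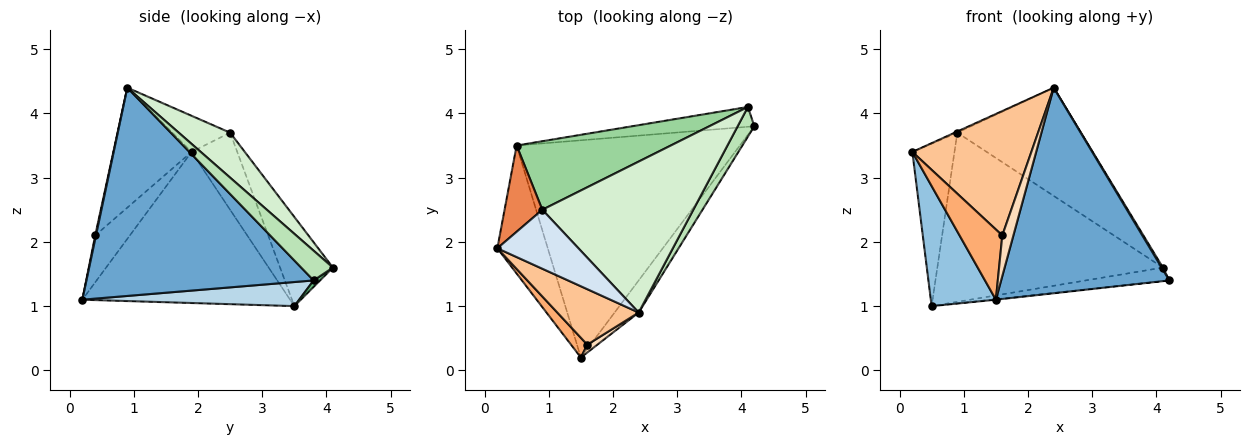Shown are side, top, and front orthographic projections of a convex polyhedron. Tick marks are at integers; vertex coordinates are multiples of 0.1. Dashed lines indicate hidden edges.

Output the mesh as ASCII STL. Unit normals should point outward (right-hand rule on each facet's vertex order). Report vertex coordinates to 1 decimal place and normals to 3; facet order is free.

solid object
 facet normal 0.800 -0.592 -0.093
  outer loop
   vertex 2.4 0.9 4.4
   vertex 1.5 0.2 1.1
   vertex 4.2 3.8 1.4
  endloop
 endfacet
 facet normal -0.909 -0.285 -0.303
  outer loop
   vertex 0.5 3.5 1.0
   vertex 1.5 0.2 1.1
   vertex 0.2 1.9 3.4
  endloop
 endfacet
 facet normal 0.107 0.002 -0.994
  outer loop
   vertex 0.5 3.5 1.0
   vertex 4.2 3.8 1.4
   vertex 1.5 0.2 1.1
  endloop
 endfacet
 facet normal -0.407 0.018 0.913
  outer loop
   vertex 0.9 2.5 3.7
   vertex 0.2 1.9 3.4
   vertex 2.4 0.9 4.4
  endloop
 endfacet
 facet normal -0.692 0.638 0.339
  outer loop
   vertex 0.9 2.5 3.7
   vertex 0.5 3.5 1.0
   vertex 0.2 1.9 3.4
  endloop
 endfacet
 facet normal -0.615 -0.759 0.213
  outer loop
   vertex 1.6 0.4 2.1
   vertex 0.2 1.9 3.4
   vertex 1.5 0.2 1.1
  endloop
 endfacet
 facet normal -0.515 -0.783 0.349
  outer loop
   vertex 1.6 0.4 2.1
   vertex 2.4 0.9 4.4
   vertex 0.2 1.9 3.4
  endloop
 endfacet
 facet normal 0.069 -0.980 0.189
  outer loop
   vertex 1.6 0.4 2.1
   vertex 1.5 0.2 1.1
   vertex 2.4 0.9 4.4
  endloop
 endfacet
 facet normal 0.043 0.564 -0.825
  outer loop
   vertex 4.1 4.1 1.6
   vertex 4.2 3.8 1.4
   vertex 0.5 3.5 1.0
  endloop
 endfacet
 facet normal -0.212 0.906 0.367
  outer loop
   vertex 4.1 4.1 1.6
   vertex 0.5 3.5 1.0
   vertex 0.9 2.5 3.7
  endloop
 endfacet
 facet normal 0.872 -0.035 0.489
  outer loop
   vertex 4.1 4.1 1.6
   vertex 2.4 0.9 4.4
   vertex 4.2 3.8 1.4
  endloop
 endfacet
 facet normal 0.235 0.566 0.790
  outer loop
   vertex 4.1 4.1 1.6
   vertex 0.9 2.5 3.7
   vertex 2.4 0.9 4.4
  endloop
 endfacet
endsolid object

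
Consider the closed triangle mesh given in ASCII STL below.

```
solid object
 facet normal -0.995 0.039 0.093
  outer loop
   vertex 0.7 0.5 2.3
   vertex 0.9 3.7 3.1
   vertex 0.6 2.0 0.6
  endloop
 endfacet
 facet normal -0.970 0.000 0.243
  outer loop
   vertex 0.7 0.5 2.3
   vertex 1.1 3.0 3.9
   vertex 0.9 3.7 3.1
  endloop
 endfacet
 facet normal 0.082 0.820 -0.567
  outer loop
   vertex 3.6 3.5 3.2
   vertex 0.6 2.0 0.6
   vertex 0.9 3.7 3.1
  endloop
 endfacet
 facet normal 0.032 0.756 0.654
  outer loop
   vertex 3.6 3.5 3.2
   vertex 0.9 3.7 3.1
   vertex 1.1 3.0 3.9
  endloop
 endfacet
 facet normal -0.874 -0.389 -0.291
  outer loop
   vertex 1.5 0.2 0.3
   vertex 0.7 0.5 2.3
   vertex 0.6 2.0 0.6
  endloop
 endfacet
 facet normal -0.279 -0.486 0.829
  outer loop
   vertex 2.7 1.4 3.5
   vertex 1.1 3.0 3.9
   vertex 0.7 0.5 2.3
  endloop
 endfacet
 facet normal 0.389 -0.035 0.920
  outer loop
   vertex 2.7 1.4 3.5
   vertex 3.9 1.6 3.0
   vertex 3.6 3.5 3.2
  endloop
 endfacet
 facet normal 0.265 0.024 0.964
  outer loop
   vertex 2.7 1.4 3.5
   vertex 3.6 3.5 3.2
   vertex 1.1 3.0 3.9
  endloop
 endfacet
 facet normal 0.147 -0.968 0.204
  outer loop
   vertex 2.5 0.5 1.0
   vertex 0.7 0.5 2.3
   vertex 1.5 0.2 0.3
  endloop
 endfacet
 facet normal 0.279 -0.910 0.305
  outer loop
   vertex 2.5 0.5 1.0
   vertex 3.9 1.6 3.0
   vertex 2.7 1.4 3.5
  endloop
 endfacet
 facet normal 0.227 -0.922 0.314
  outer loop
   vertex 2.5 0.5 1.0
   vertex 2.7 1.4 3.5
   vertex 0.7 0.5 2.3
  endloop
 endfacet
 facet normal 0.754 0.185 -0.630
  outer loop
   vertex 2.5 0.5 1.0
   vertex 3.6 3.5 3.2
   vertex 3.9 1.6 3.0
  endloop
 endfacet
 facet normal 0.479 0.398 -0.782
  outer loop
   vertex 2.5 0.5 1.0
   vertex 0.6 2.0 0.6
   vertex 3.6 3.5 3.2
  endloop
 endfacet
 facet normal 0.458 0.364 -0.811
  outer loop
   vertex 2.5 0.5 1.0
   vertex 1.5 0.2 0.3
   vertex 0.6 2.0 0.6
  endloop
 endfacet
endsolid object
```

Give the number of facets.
14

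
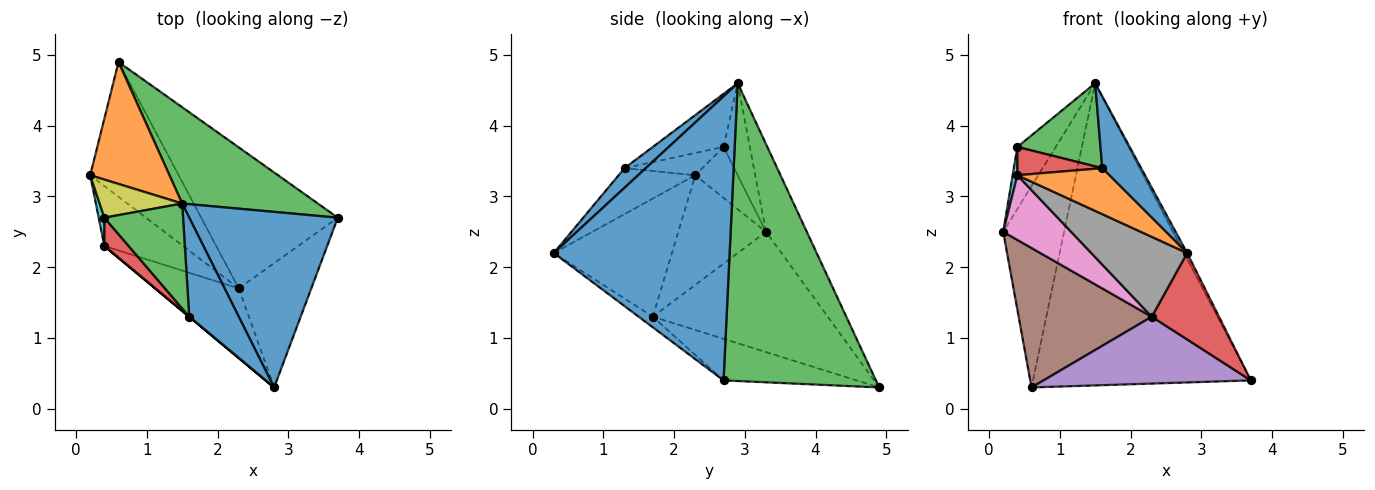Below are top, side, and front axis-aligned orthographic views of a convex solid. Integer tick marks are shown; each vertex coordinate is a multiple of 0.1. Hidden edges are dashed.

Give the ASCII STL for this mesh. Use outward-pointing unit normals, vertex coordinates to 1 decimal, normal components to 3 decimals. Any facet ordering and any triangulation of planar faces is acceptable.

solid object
 facet normal 0.886 0.015 0.463
  outer loop
   vertex 1.5 2.9 4.6
   vertex 2.8 0.3 2.2
   vertex 3.7 2.7 0.4
  endloop
 endfacet
 facet normal -0.497 0.742 0.449
  outer loop
   vertex 0.6 4.9 0.3
   vertex 0.2 3.3 2.5
   vertex 1.5 2.9 4.6
  endloop
 endfacet
 facet normal 0.555 0.793 0.253
  outer loop
   vertex 0.6 4.9 0.3
   vertex 1.5 2.9 4.6
   vertex 3.7 2.7 0.4
  endloop
 endfacet
 facet normal -0.119 -0.567 -0.815
  outer loop
   vertex 2.3 1.7 1.3
   vertex 3.7 2.7 0.4
   vertex 2.8 0.3 2.2
  endloop
 endfacet
 facet normal -0.265 -0.413 -0.871
  outer loop
   vertex 2.3 1.7 1.3
   vertex 0.6 4.9 0.3
   vertex 3.7 2.7 0.4
  endloop
 endfacet
 facet normal -0.687 -0.523 -0.505
  outer loop
   vertex 2.3 1.7 1.3
   vertex 0.2 3.3 2.5
   vertex 0.6 4.9 0.3
  endloop
 endfacet
 facet normal -0.688 -0.532 -0.494
  outer loop
   vertex 2.3 1.7 1.3
   vertex 0.4 2.3 3.3
   vertex 0.2 3.3 2.5
  endloop
 endfacet
 facet normal -0.681 -0.552 -0.481
  outer loop
   vertex 2.3 1.7 1.3
   vertex 2.8 0.3 2.2
   vertex 0.4 2.3 3.3
  endloop
 endfacet
 facet normal -0.504 0.736 0.452
  outer loop
   vertex 0.4 2.7 3.7
   vertex 1.5 2.9 4.6
   vertex 0.2 3.3 2.5
  endloop
 endfacet
 facet normal -0.988 -0.110 0.110
  outer loop
   vertex 0.4 2.7 3.7
   vertex 0.2 3.3 2.5
   vertex 0.4 2.3 3.3
  endloop
 endfacet
 facet normal 0.305 -0.559 0.771
  outer loop
   vertex 1.6 1.3 3.4
   vertex 2.8 0.3 2.2
   vertex 1.5 2.9 4.6
  endloop
 endfacet
 facet normal -0.640 -0.768 0.000
  outer loop
   vertex 1.6 1.3 3.4
   vertex 0.4 2.3 3.3
   vertex 2.8 0.3 2.2
  endloop
 endfacet
 facet normal -0.467 -0.549 0.693
  outer loop
   vertex 1.6 1.3 3.4
   vertex 1.5 2.9 4.6
   vertex 0.4 2.7 3.7
  endloop
 endfacet
 facet normal -0.544 -0.593 0.593
  outer loop
   vertex 1.6 1.3 3.4
   vertex 0.4 2.7 3.7
   vertex 0.4 2.3 3.3
  endloop
 endfacet
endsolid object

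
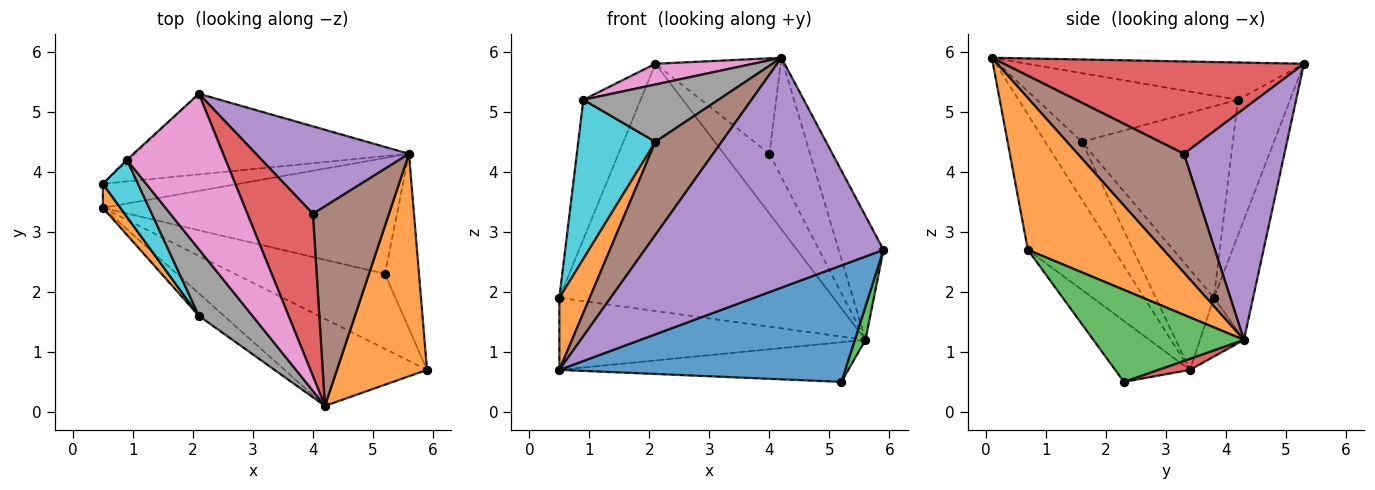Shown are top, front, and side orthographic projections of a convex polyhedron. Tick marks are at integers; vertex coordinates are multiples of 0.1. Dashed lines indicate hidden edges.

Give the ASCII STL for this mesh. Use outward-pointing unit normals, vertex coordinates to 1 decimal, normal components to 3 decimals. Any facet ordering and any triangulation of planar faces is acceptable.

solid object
 facet normal -0.135 0.942 -0.307
  outer loop
   vertex 5.6 4.3 1.2
   vertex 0.5 3.8 1.9
   vertex 2.1 5.3 5.8
  endloop
 endfacet
 facet normal 0.827 0.273 0.491
  outer loop
   vertex 5.6 4.3 1.2
   vertex 4.2 0.1 5.9
   vertex 5.9 0.7 2.7
  endloop
 endfacet
 facet normal 0.936 -0.066 -0.346
  outer loop
   vertex 5.2 2.3 0.5
   vertex 5.6 4.3 1.2
   vertex 5.9 0.7 2.7
  endloop
 endfacet
 facet normal 0.772 0.322 0.548
  outer loop
   vertex 4.0 3.3 4.3
   vertex 2.1 5.3 5.8
   vertex 4.2 0.1 5.9
  endloop
 endfacet
 facet normal 0.780 0.353 0.517
  outer loop
   vertex 4.0 3.3 4.3
   vertex 5.6 4.3 1.2
   vertex 2.1 5.3 5.8
  endloop
 endfacet
 facet normal 0.802 0.307 0.513
  outer loop
   vertex 4.0 3.3 4.3
   vertex 4.2 0.1 5.9
   vertex 5.6 4.3 1.2
  endloop
 endfacet
 facet normal -0.351 -0.124 0.928
  outer loop
   vertex 0.9 4.2 5.2
   vertex 4.2 0.1 5.9
   vertex 2.1 5.3 5.8
  endloop
 endfacet
 facet normal -0.697 -0.468 0.544
  outer loop
   vertex 0.9 4.2 5.2
   vertex 2.1 1.6 4.5
   vertex 4.2 0.1 5.9
  endloop
 endfacet
 facet normal -0.674 0.739 -0.008
  outer loop
   vertex 0.9 4.2 5.2
   vertex 2.1 5.3 5.8
   vertex 0.5 3.8 1.9
  endloop
 endfacet
 facet normal -0.879 -0.449 0.161
  outer loop
   vertex 0.9 4.2 5.2
   vertex 0.5 3.8 1.9
   vertex 2.1 1.6 4.5
  endloop
 endfacet
 facet normal -0.215 -0.821 -0.529
  outer loop
   vertex 0.5 3.4 0.7
   vertex 5.2 2.3 0.5
   vertex 5.9 0.7 2.7
  endloop
 endfacet
 facet normal -0.876 -0.457 0.152
  outer loop
   vertex 0.5 3.4 0.7
   vertex 2.1 1.6 4.5
   vertex 0.5 3.8 1.9
  endloop
 endfacet
 facet normal -0.135 0.940 -0.313
  outer loop
   vertex 0.5 3.4 0.7
   vertex 0.5 3.8 1.9
   vertex 5.6 4.3 1.2
  endloop
 endfacet
 facet normal 0.036 0.324 -0.945
  outer loop
   vertex 0.5 3.4 0.7
   vertex 5.6 4.3 1.2
   vertex 5.2 2.3 0.5
  endloop
 endfacet
 facet normal -0.319 -0.886 -0.336
  outer loop
   vertex 0.5 3.4 0.7
   vertex 5.9 0.7 2.7
   vertex 4.2 0.1 5.9
  endloop
 endfacet
 facet normal -0.474 -0.856 -0.206
  outer loop
   vertex 0.5 3.4 0.7
   vertex 4.2 0.1 5.9
   vertex 2.1 1.6 4.5
  endloop
 endfacet
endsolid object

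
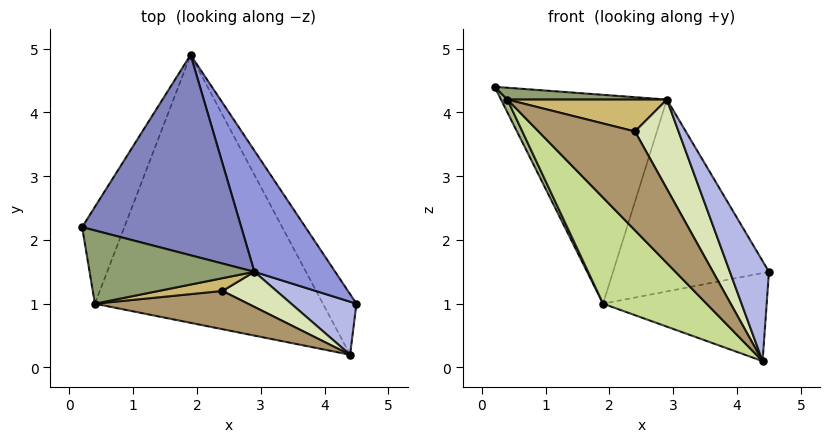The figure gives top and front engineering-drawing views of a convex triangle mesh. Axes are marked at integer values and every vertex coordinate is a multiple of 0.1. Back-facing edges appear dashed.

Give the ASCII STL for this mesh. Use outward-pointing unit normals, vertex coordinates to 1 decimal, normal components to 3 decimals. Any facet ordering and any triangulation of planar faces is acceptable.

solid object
 facet normal 0.802 0.492 -0.338
  outer loop
   vertex 4.4 0.2 0.1
   vertex 1.9 4.9 1.0
   vertex 4.5 1.0 1.5
  endloop
 endfacet
 facet normal 0.232 0.702 0.673
  outer loop
   vertex 2.9 1.5 4.2
   vertex 1.9 4.9 1.0
   vertex 0.2 2.2 4.4
  endloop
 endfacet
 facet normal 0.759 0.551 0.348
  outer loop
   vertex 2.9 1.5 4.2
   vertex 4.5 1.0 1.5
   vertex 1.9 4.9 1.0
  endloop
 endfacet
 facet normal 0.457 -0.786 0.416
  outer loop
   vertex 2.9 1.5 4.2
   vertex 4.4 0.2 0.1
   vertex 4.5 1.0 1.5
  endloop
 endfacet
 facet normal 0.032 -0.159 0.987
  outer loop
   vertex 0.4 1.0 4.2
   vertex 2.9 1.5 4.2
   vertex 0.2 2.2 4.4
  endloop
 endfacet
 facet normal -0.871 -0.064 -0.487
  outer loop
   vertex 0.4 1.0 4.2
   vertex 0.2 2.2 4.4
   vertex 1.9 4.9 1.0
  endloop
 endfacet
 facet normal -0.716 -0.257 -0.649
  outer loop
   vertex 0.4 1.0 4.2
   vertex 1.9 4.9 1.0
   vertex 4.4 0.2 0.1
  endloop
 endfacet
 facet normal 0.189 -0.914 0.359
  outer loop
   vertex 2.4 1.2 3.7
   vertex 4.4 0.2 0.1
   vertex 2.9 1.5 4.2
  endloop
 endfacet
 facet normal 0.180 -0.917 0.355
  outer loop
   vertex 2.4 1.2 3.7
   vertex 0.4 1.0 4.2
   vertex 4.4 0.2 0.1
  endloop
 endfacet
 facet normal 0.183 -0.913 0.365
  outer loop
   vertex 2.4 1.2 3.7
   vertex 2.9 1.5 4.2
   vertex 0.4 1.0 4.2
  endloop
 endfacet
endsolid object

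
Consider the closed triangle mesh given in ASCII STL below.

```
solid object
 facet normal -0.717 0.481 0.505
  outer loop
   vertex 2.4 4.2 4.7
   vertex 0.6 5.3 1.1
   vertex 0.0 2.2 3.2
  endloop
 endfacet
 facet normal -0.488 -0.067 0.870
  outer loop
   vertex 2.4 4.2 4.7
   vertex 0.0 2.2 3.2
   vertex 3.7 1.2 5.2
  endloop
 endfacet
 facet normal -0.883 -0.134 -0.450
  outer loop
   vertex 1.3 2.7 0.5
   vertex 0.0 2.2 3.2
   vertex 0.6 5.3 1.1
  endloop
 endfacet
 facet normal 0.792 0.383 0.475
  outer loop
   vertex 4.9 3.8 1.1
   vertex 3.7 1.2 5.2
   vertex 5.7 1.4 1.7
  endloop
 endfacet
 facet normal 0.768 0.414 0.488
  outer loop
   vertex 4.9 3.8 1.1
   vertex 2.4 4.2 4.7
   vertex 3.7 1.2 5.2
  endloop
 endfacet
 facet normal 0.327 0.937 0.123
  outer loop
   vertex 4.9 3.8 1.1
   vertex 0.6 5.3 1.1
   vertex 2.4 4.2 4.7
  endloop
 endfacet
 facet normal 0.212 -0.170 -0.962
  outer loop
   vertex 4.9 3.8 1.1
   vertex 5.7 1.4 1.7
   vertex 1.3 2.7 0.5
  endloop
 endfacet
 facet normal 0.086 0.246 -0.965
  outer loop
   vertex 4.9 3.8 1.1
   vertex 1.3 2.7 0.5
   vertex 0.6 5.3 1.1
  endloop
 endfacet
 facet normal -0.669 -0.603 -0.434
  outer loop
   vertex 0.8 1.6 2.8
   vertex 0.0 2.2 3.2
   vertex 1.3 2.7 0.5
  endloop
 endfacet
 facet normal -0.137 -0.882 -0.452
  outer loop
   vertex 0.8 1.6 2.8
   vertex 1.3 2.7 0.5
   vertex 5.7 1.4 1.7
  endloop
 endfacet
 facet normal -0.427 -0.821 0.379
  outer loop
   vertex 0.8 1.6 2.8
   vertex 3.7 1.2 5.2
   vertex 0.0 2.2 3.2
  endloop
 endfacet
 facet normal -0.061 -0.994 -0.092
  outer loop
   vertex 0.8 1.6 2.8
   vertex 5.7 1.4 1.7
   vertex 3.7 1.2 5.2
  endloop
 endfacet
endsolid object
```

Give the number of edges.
18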